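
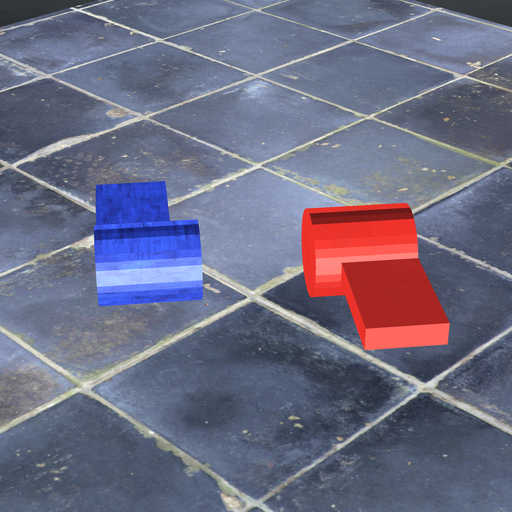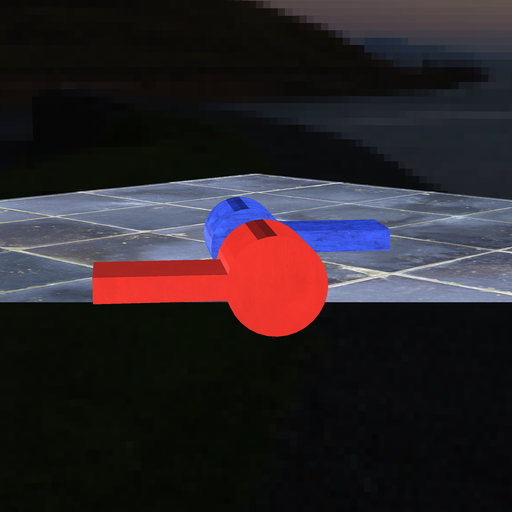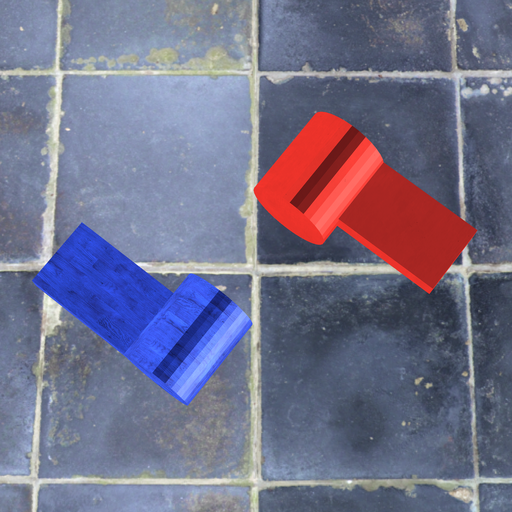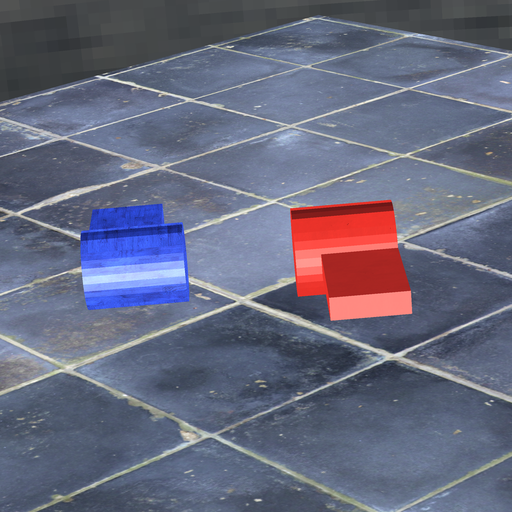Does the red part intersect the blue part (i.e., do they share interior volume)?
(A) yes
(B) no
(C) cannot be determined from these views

(B) no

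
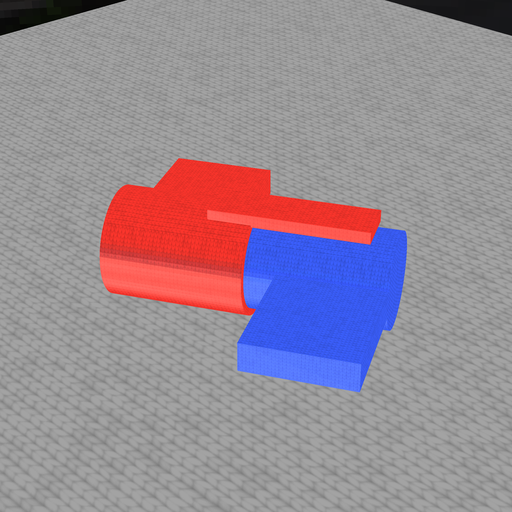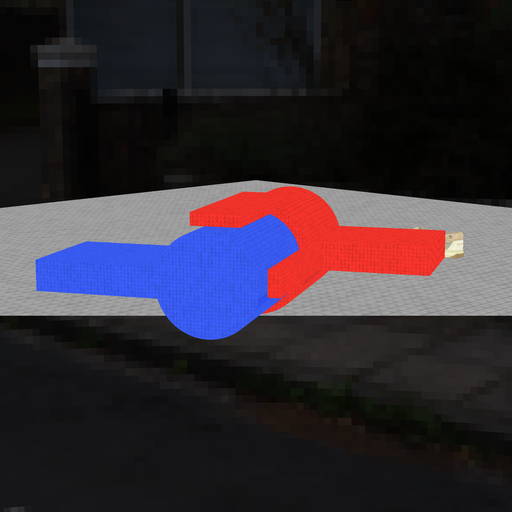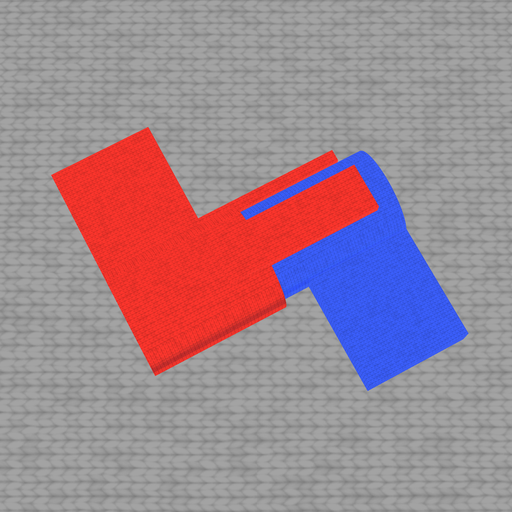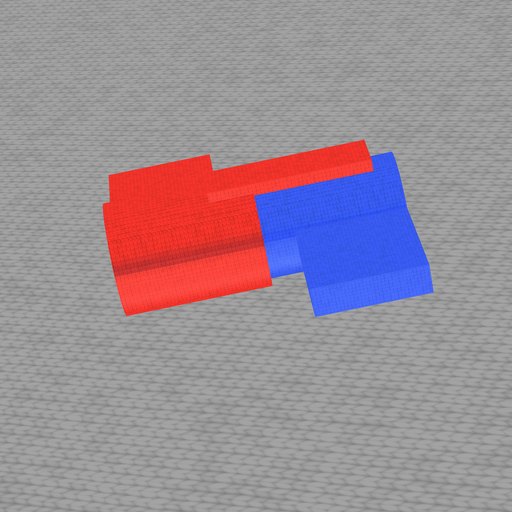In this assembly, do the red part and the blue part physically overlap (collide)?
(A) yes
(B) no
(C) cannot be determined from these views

(A) yes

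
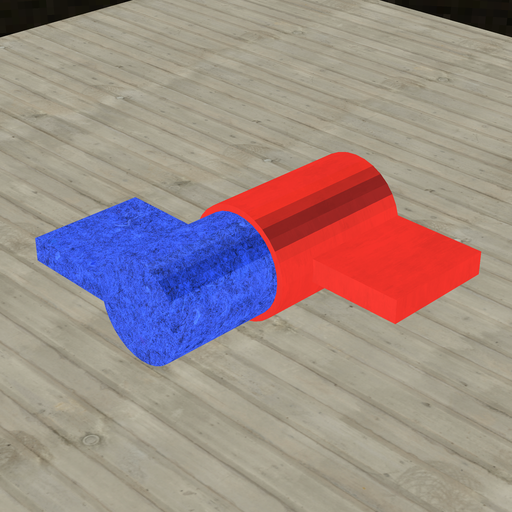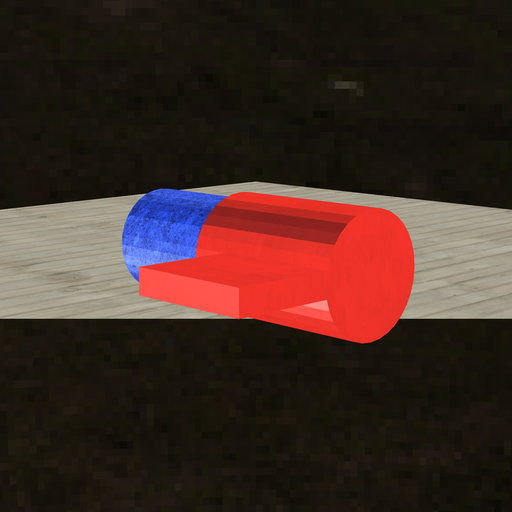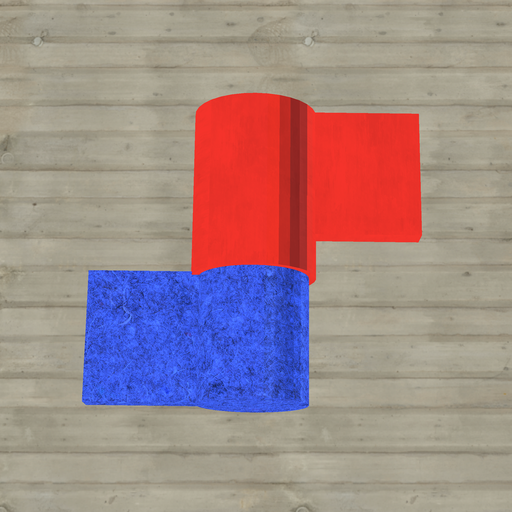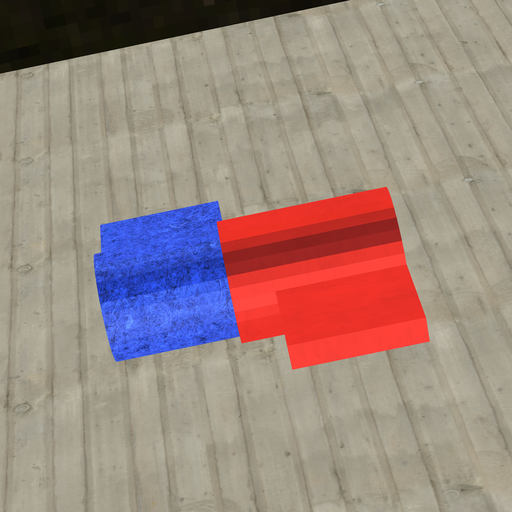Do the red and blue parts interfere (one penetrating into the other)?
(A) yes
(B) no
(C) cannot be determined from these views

(A) yes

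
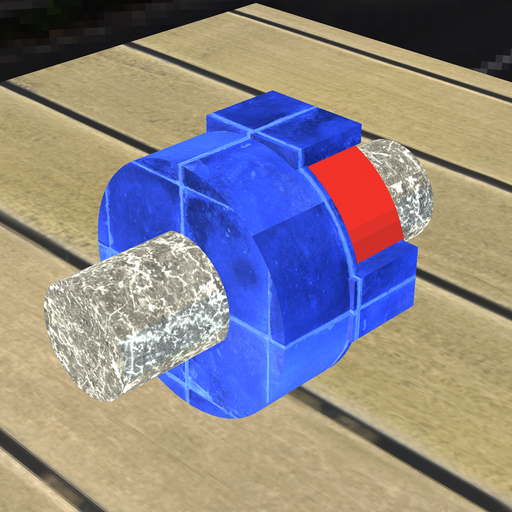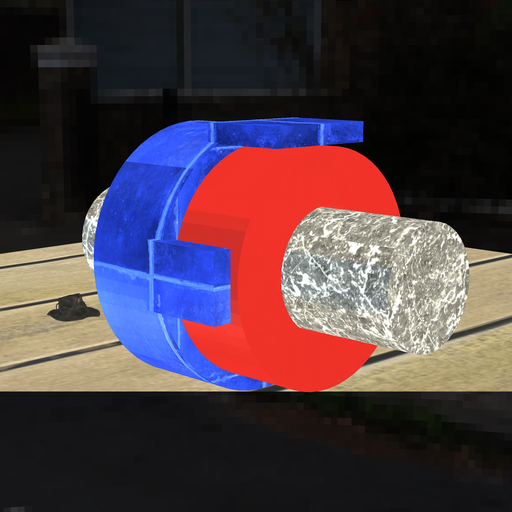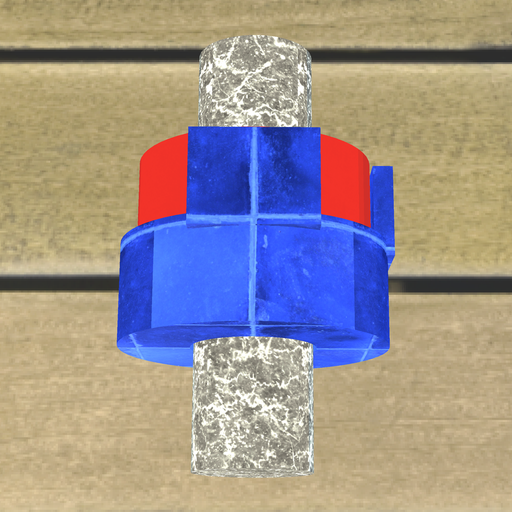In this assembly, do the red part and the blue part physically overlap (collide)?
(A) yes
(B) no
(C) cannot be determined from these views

(A) yes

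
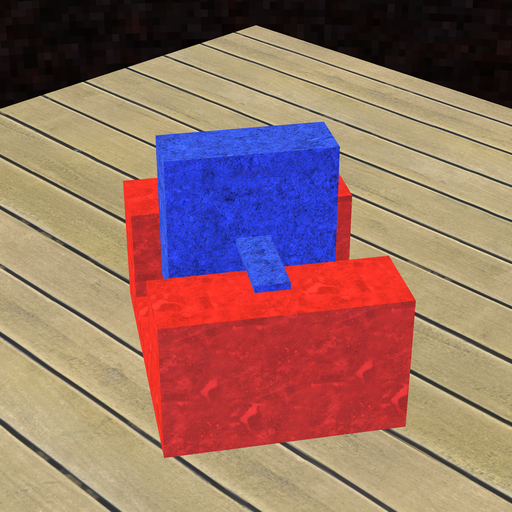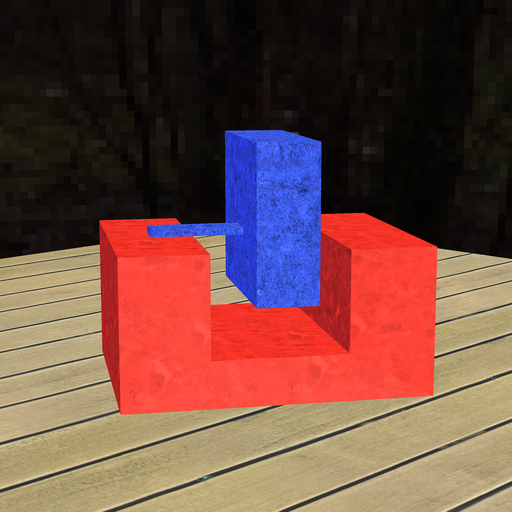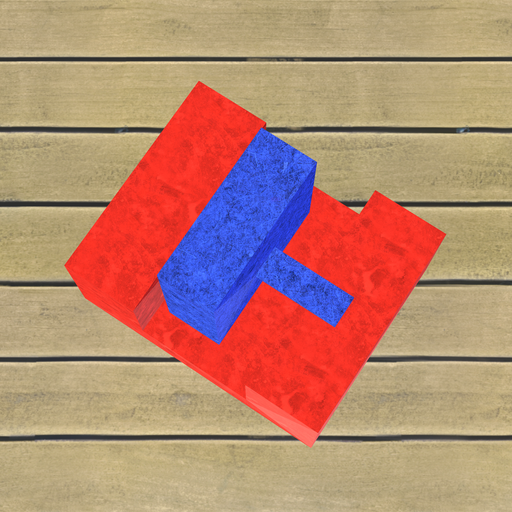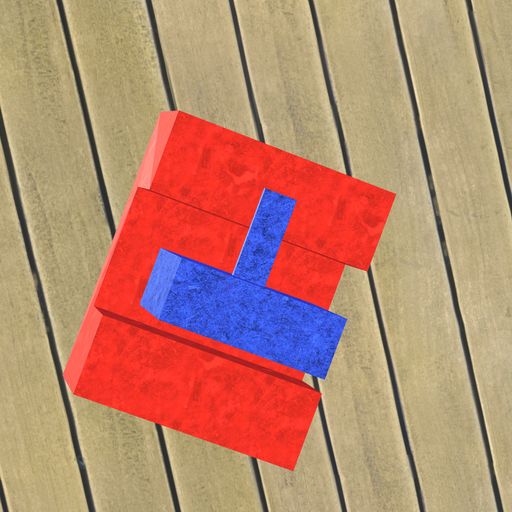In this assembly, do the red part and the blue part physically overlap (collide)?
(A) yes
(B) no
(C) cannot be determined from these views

(B) no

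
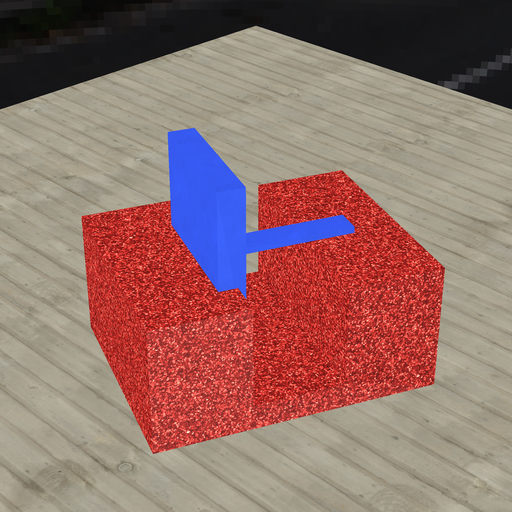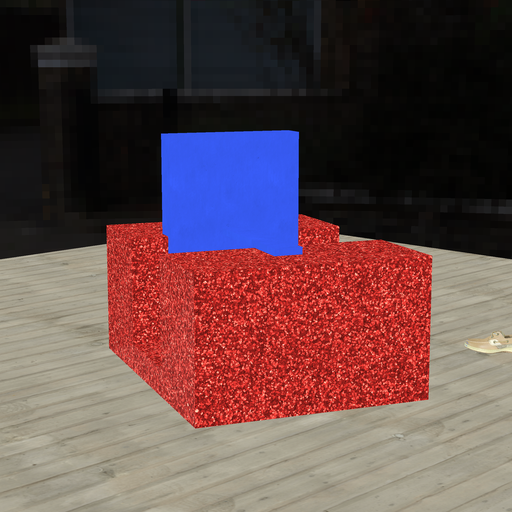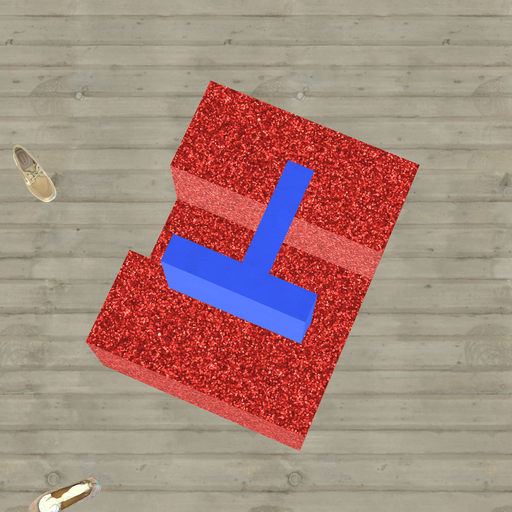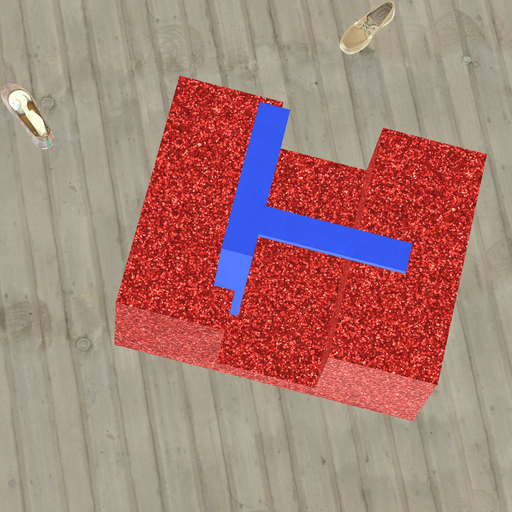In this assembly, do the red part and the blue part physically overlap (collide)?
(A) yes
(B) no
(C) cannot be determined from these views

(A) yes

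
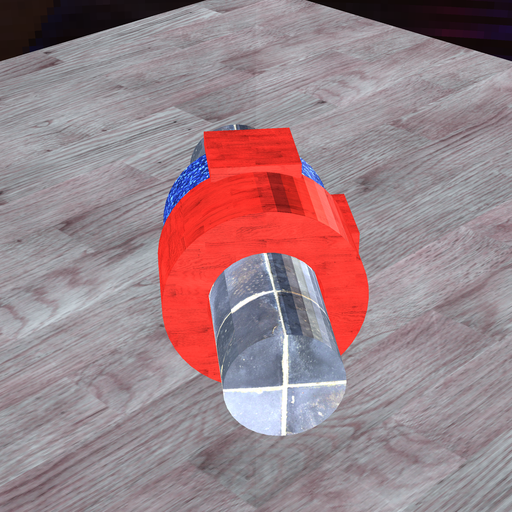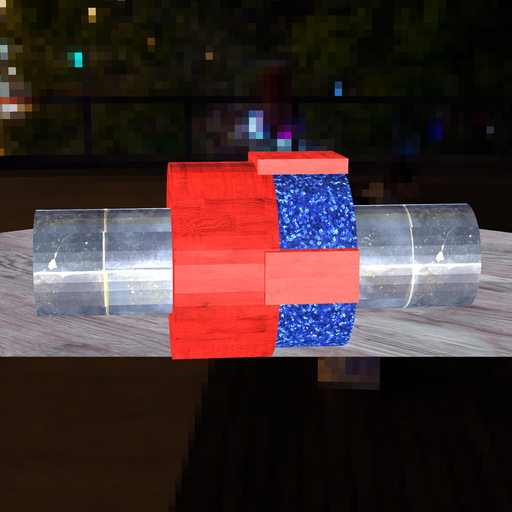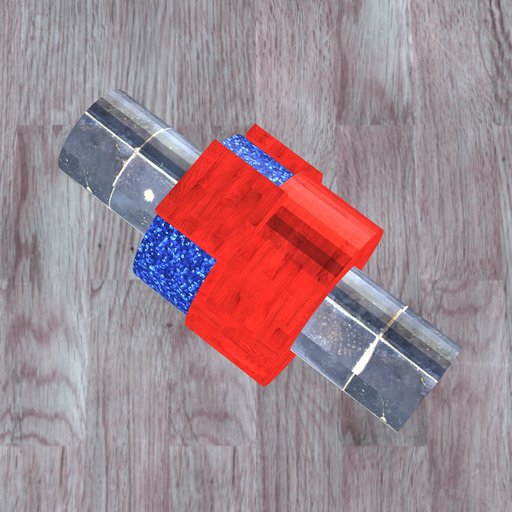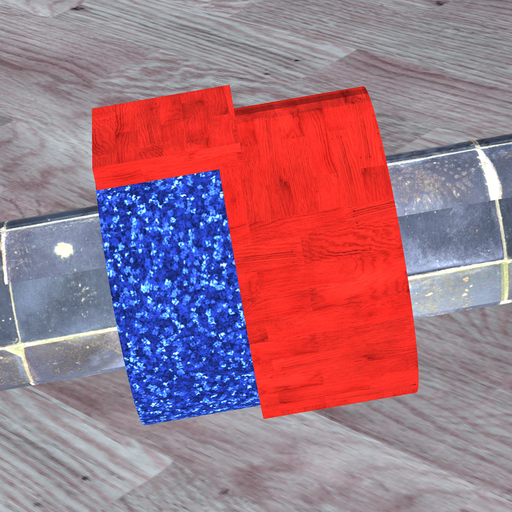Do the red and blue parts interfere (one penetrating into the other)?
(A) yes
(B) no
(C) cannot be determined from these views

(A) yes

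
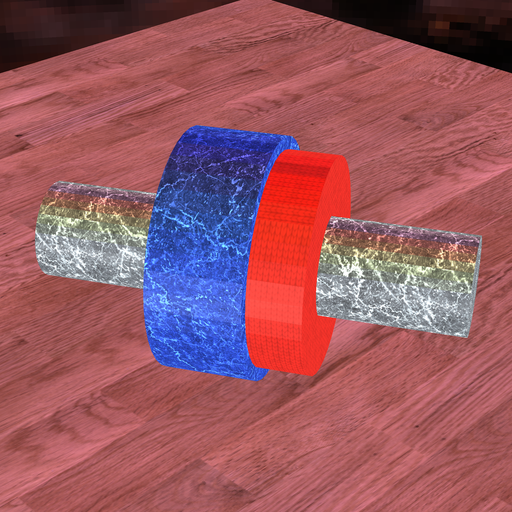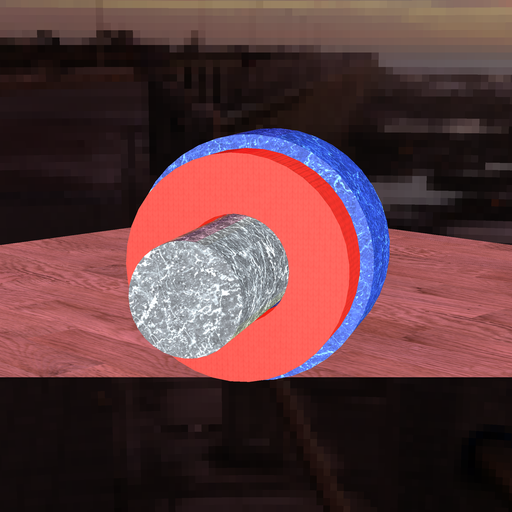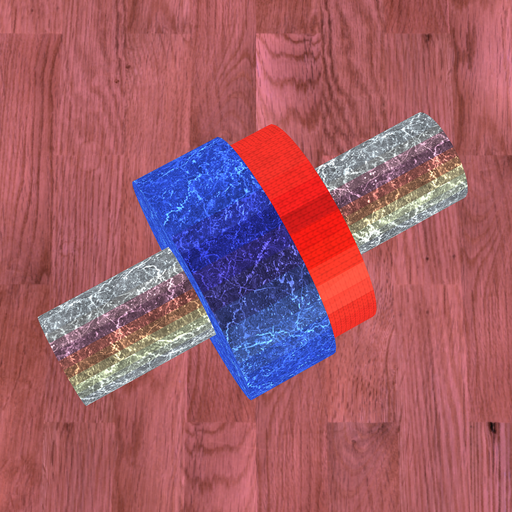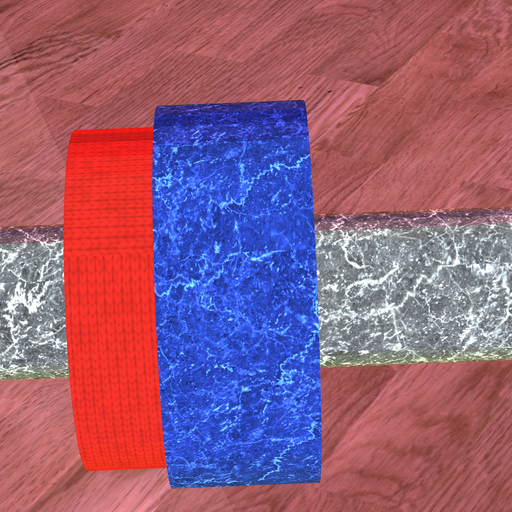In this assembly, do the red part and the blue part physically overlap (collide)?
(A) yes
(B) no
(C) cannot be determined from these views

(A) yes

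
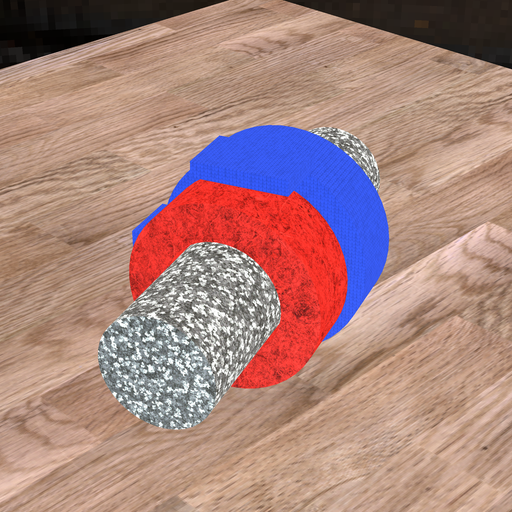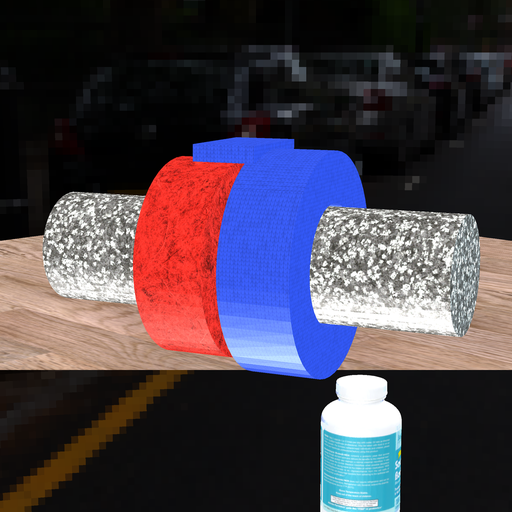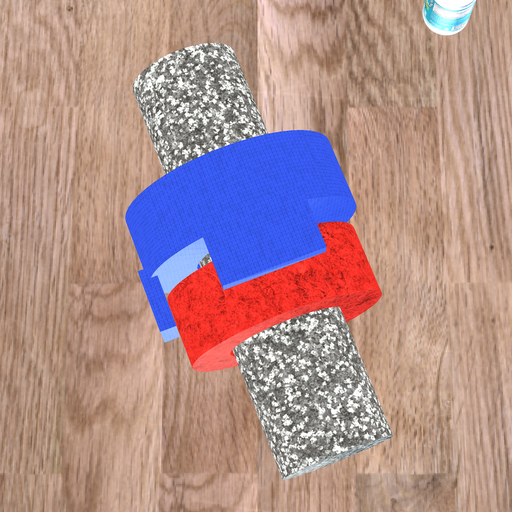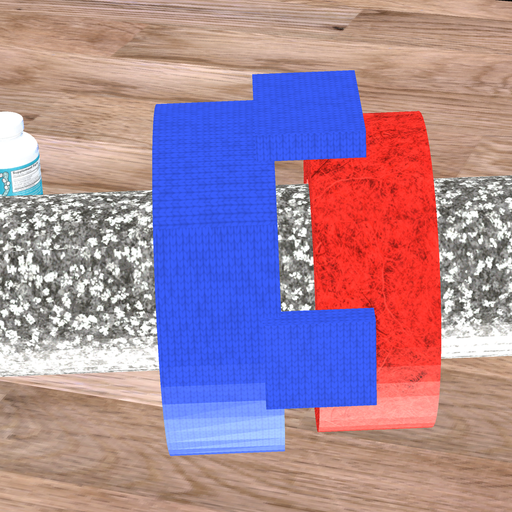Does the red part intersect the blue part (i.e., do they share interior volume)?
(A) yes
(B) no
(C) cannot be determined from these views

(B) no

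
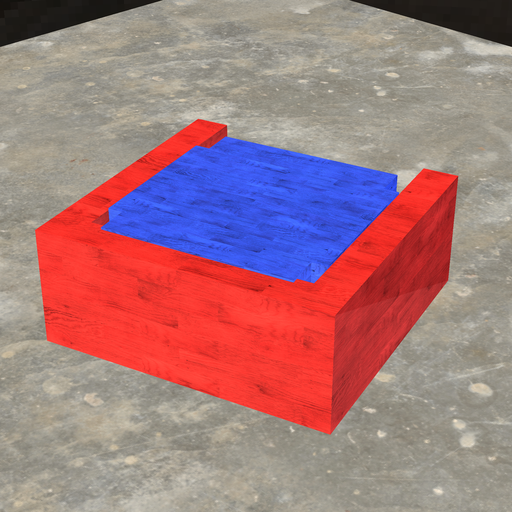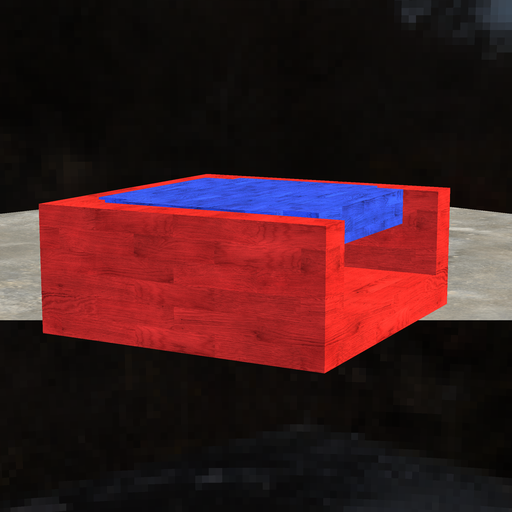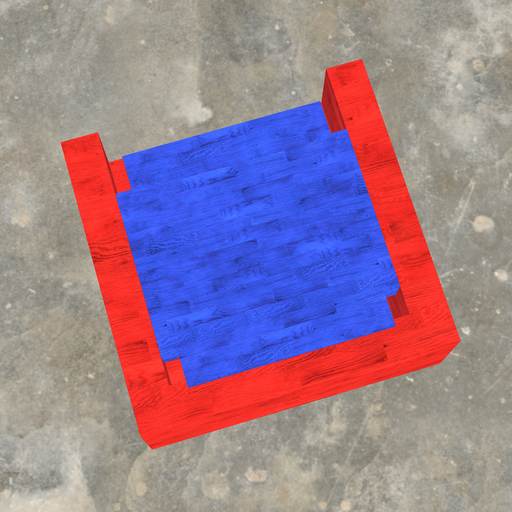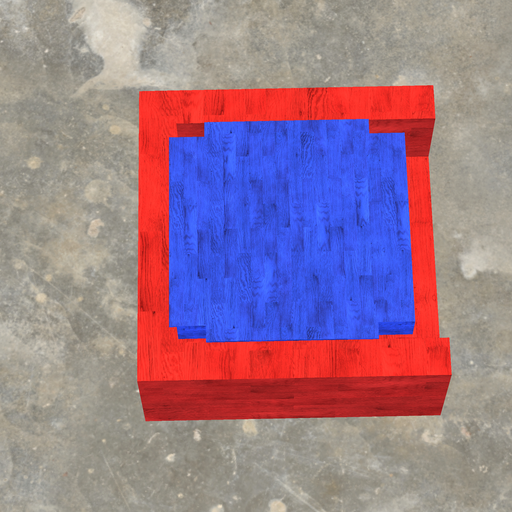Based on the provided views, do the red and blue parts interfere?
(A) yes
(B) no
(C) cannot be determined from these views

(A) yes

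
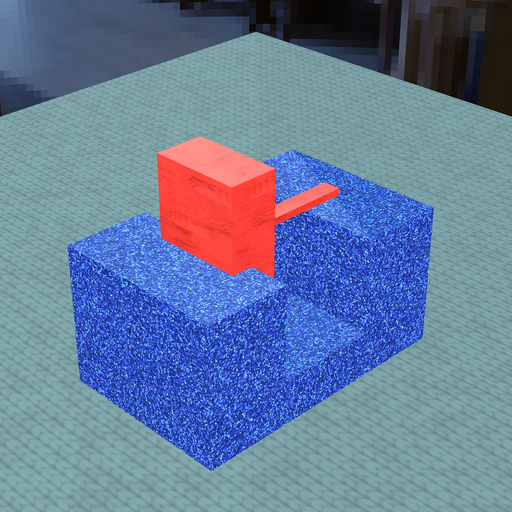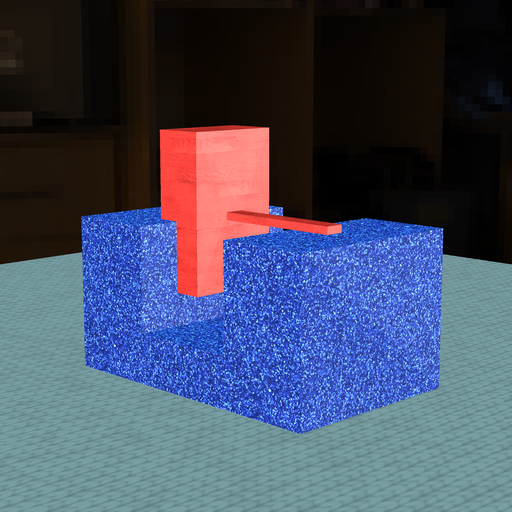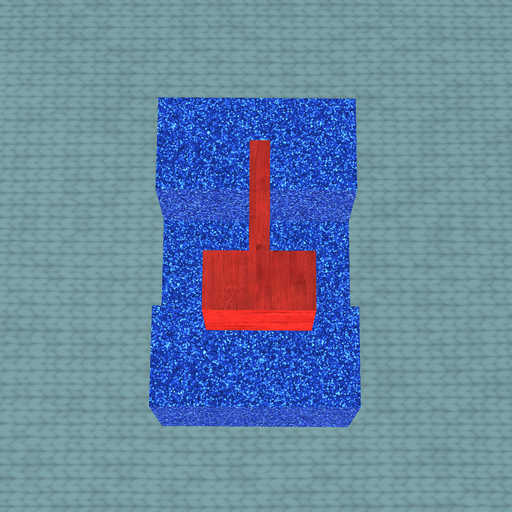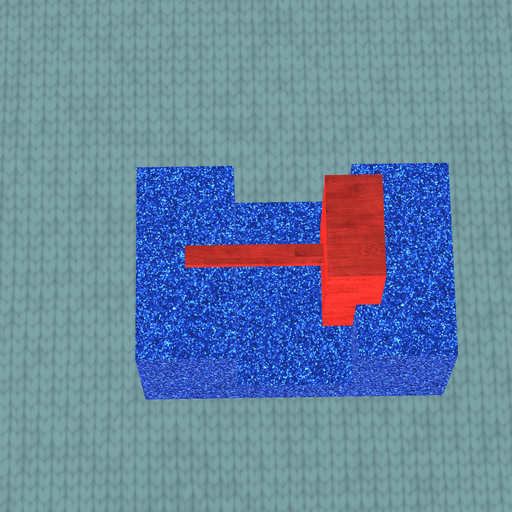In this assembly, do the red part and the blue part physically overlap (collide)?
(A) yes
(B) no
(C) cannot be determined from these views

(A) yes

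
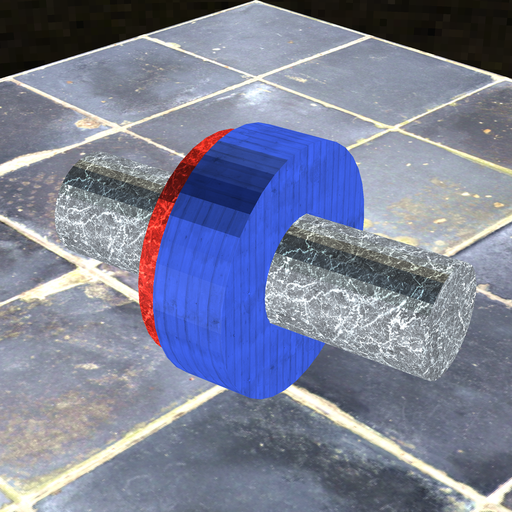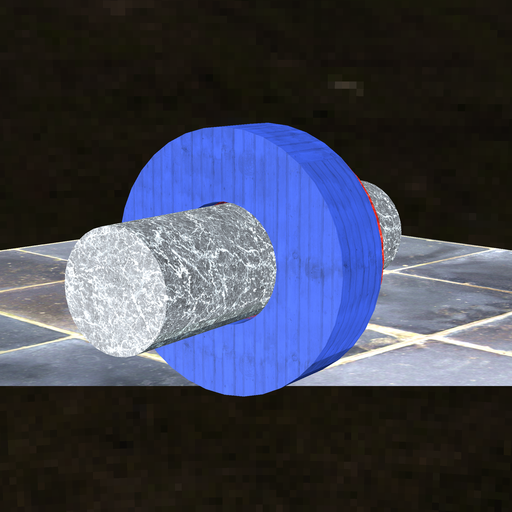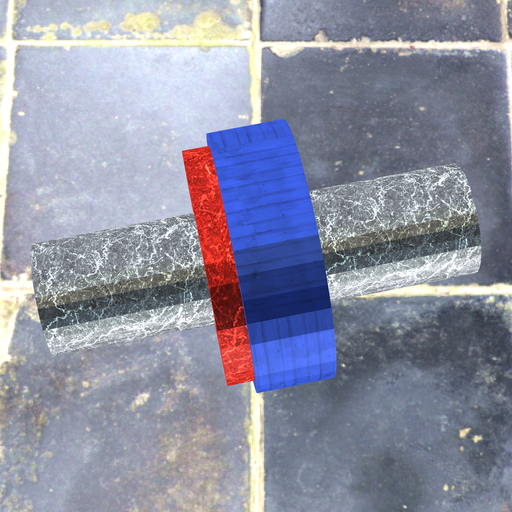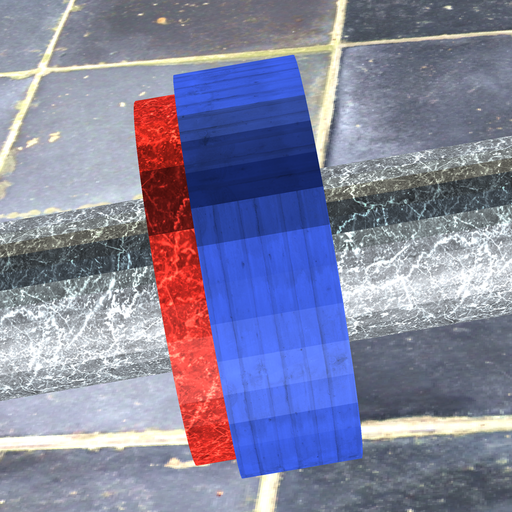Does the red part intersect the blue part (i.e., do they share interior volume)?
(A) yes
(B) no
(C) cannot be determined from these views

(A) yes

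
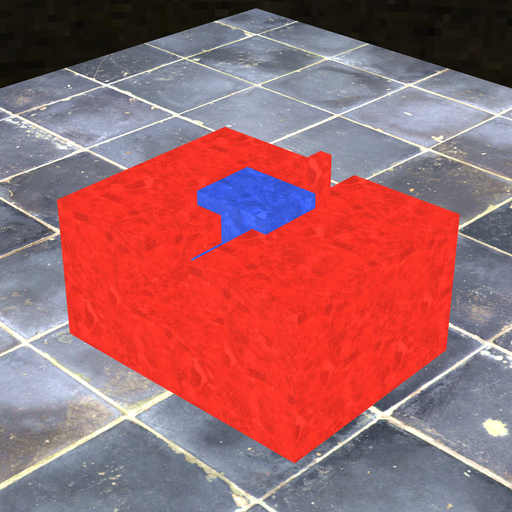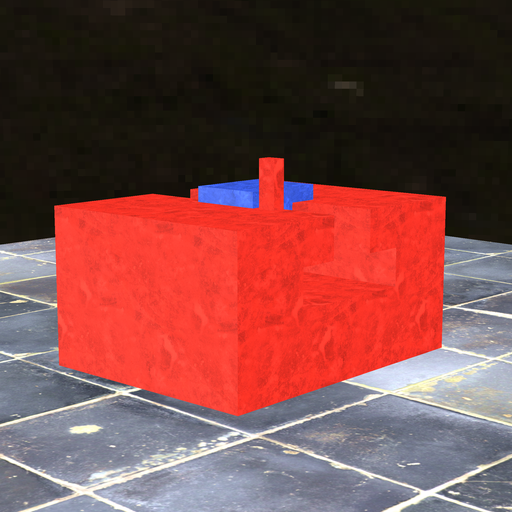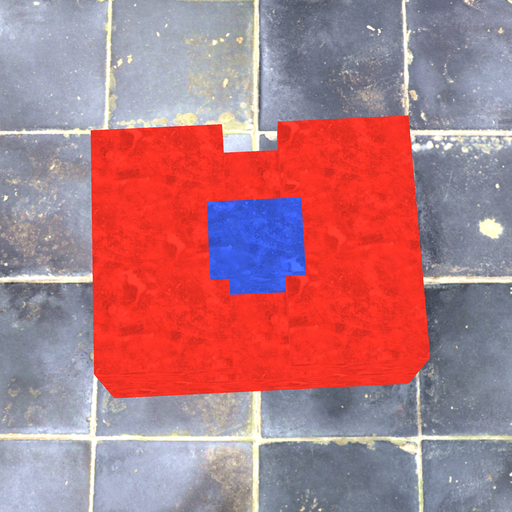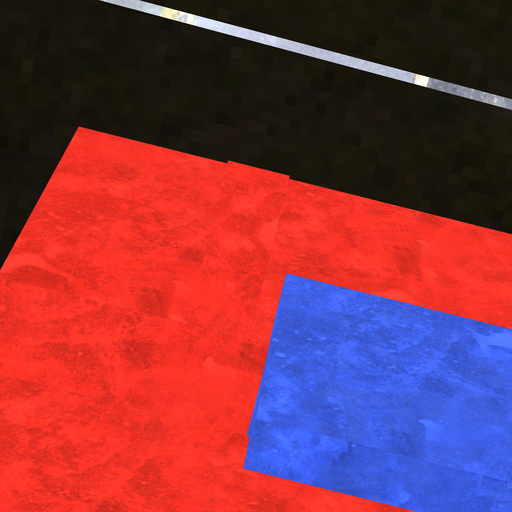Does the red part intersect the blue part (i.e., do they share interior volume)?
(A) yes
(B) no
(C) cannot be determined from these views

(B) no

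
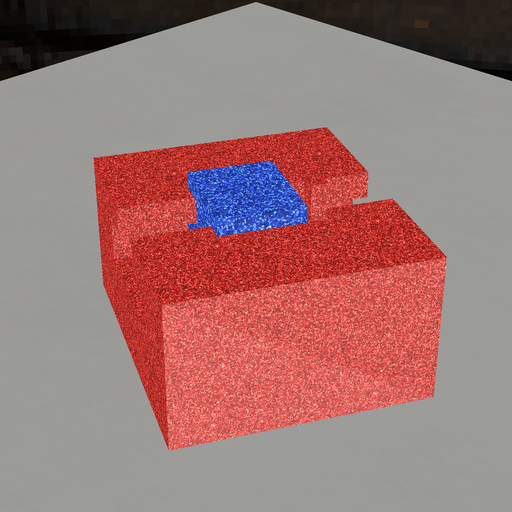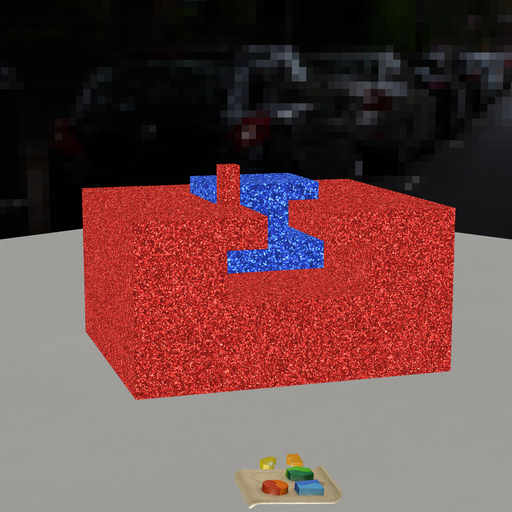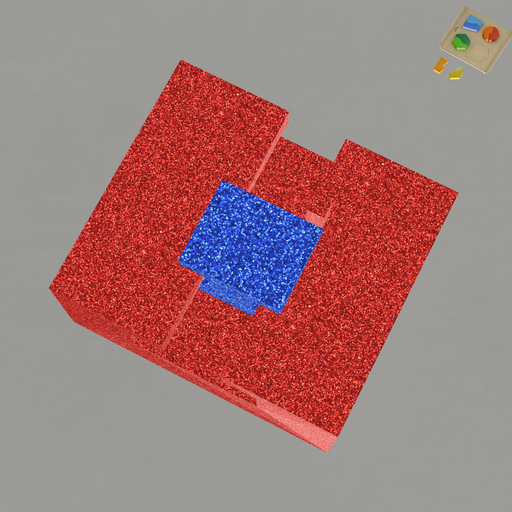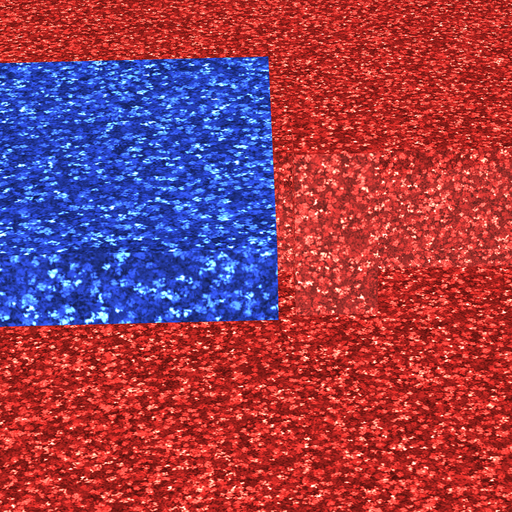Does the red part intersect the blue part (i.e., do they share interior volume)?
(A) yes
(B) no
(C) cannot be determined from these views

(B) no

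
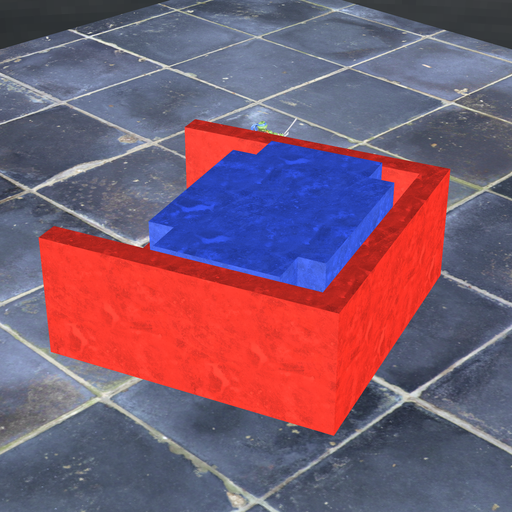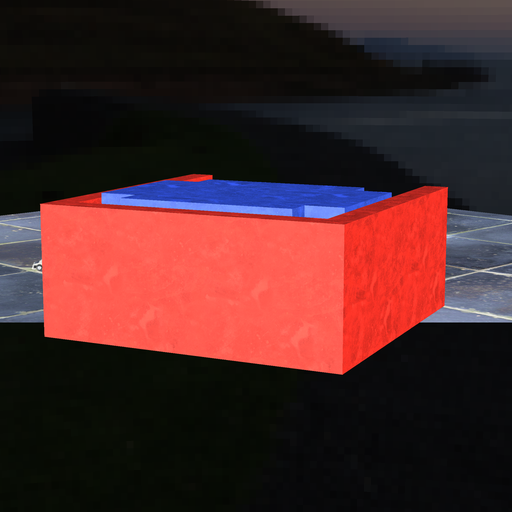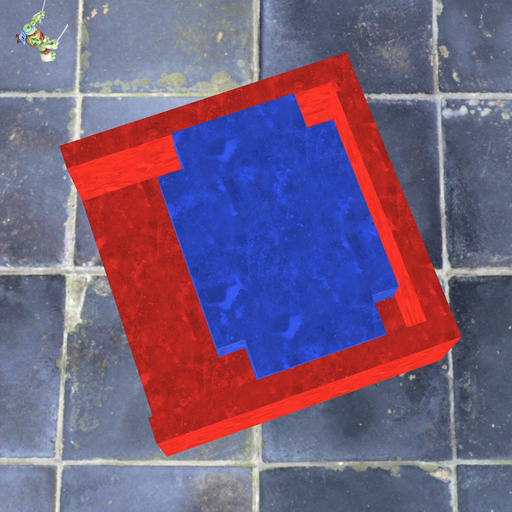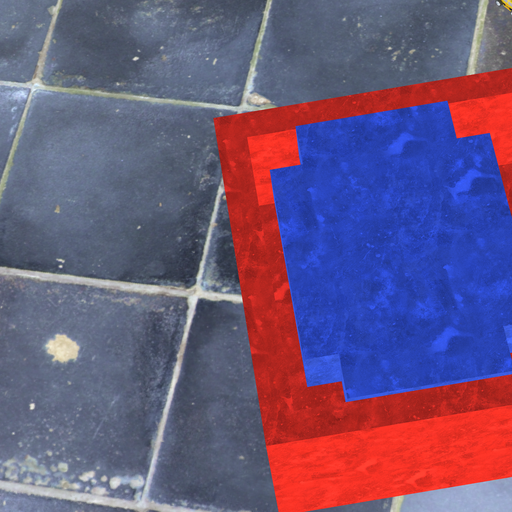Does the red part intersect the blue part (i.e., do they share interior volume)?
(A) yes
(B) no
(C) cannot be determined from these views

(B) no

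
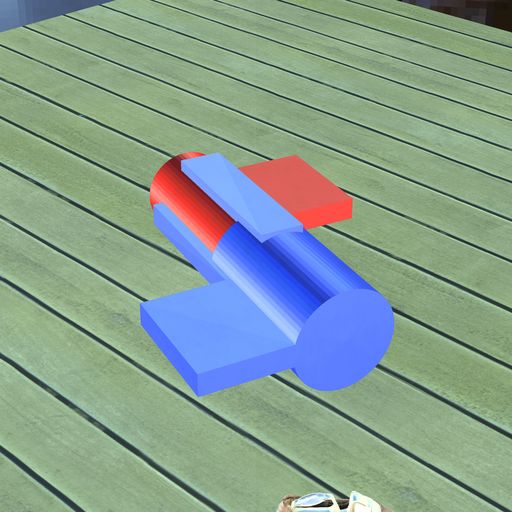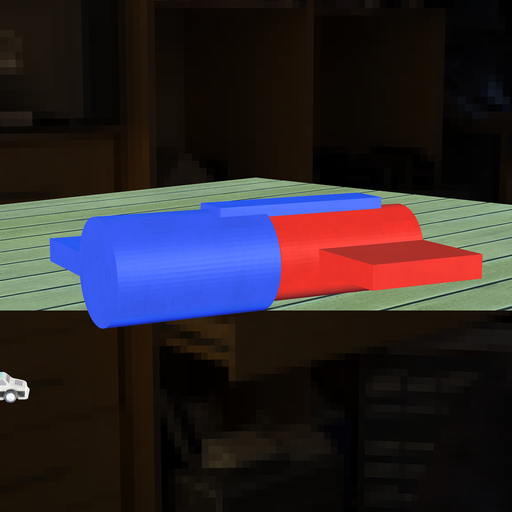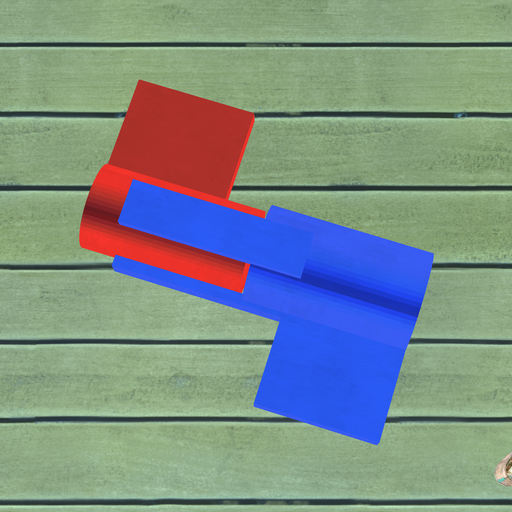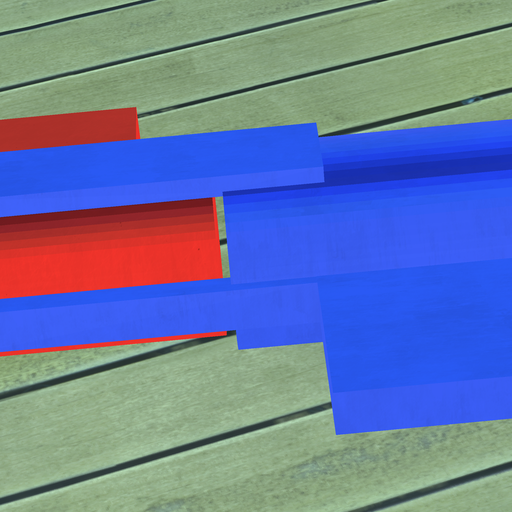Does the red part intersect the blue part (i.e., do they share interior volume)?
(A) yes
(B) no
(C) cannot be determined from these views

(B) no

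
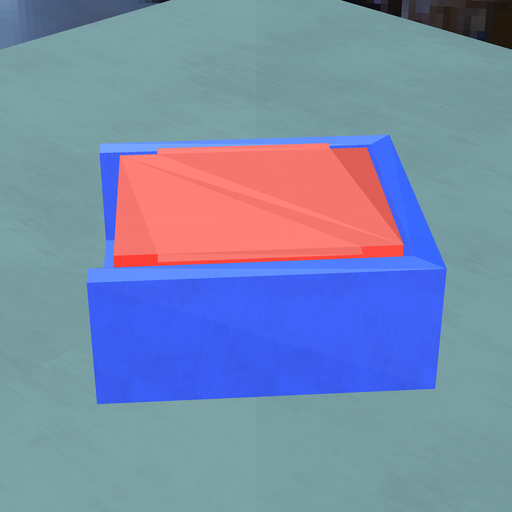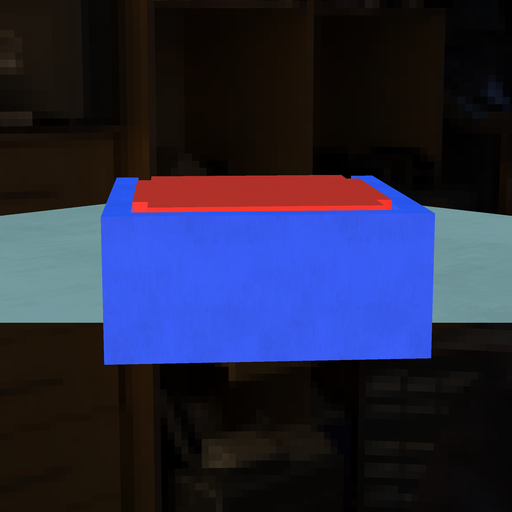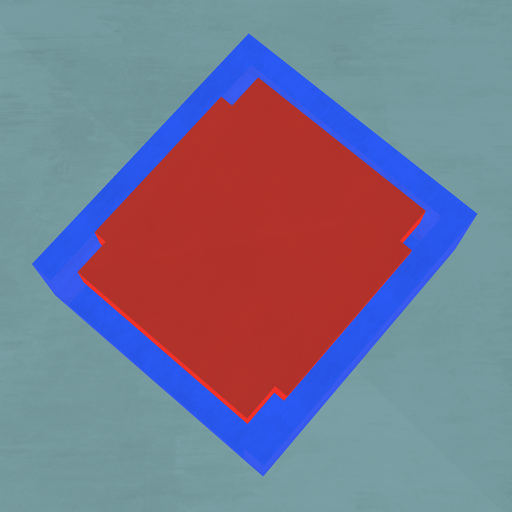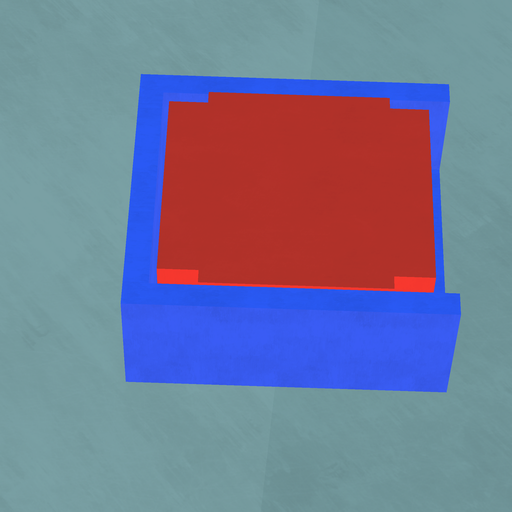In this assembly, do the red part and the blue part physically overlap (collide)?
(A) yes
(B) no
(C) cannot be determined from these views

(B) no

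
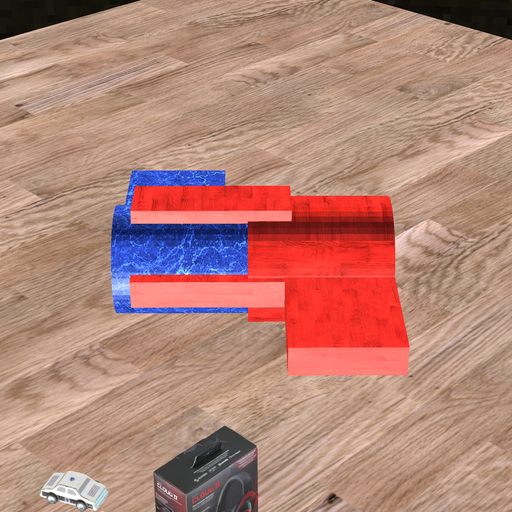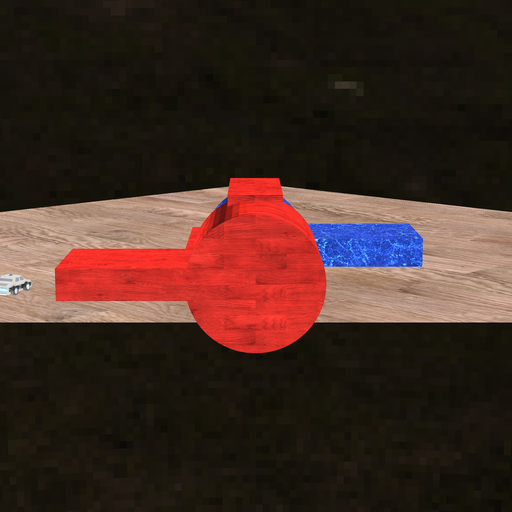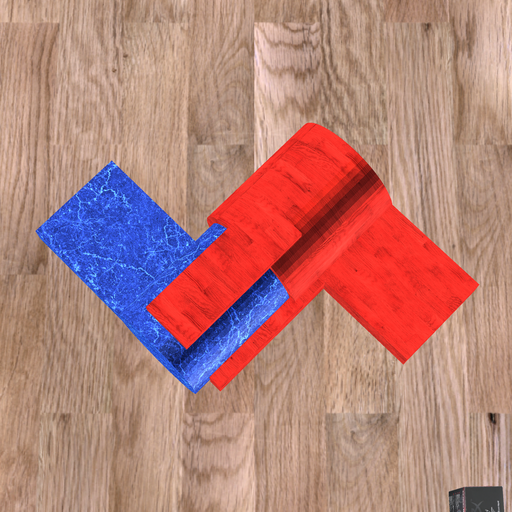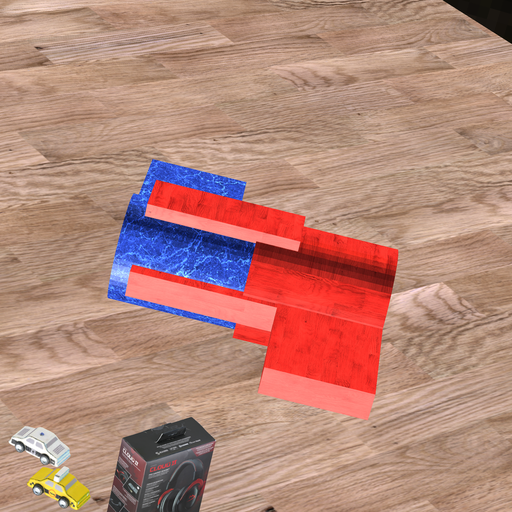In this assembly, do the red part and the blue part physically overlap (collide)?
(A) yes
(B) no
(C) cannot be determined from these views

(A) yes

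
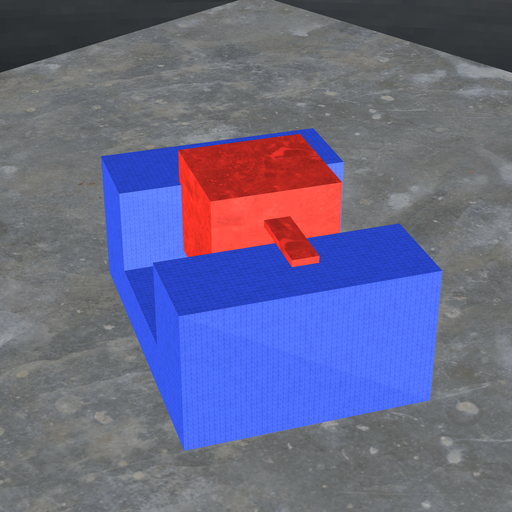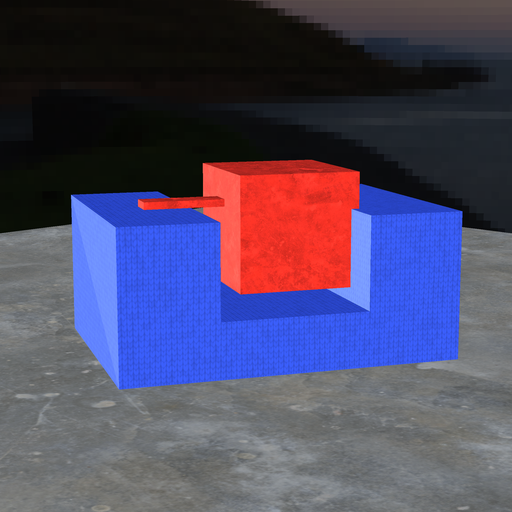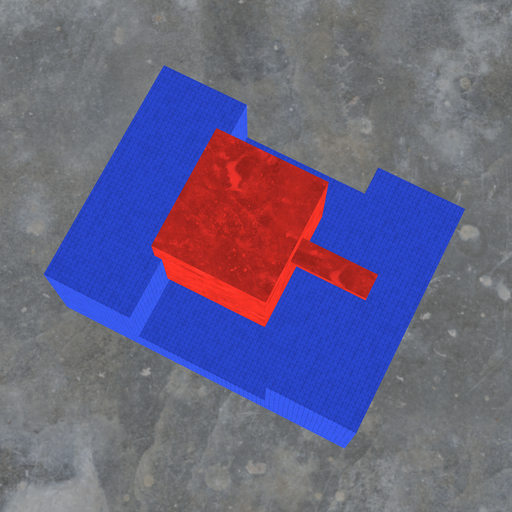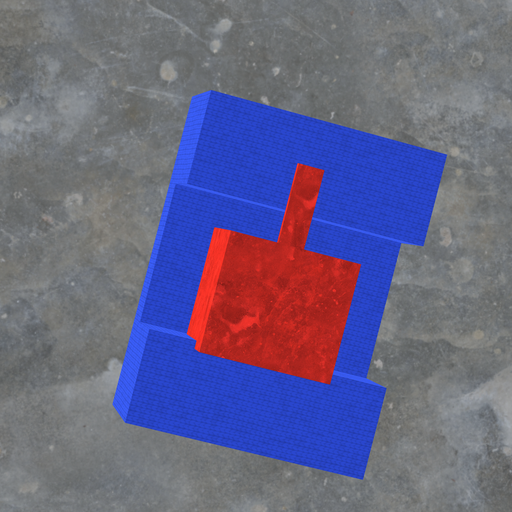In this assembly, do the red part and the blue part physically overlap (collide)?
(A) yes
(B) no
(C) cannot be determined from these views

(A) yes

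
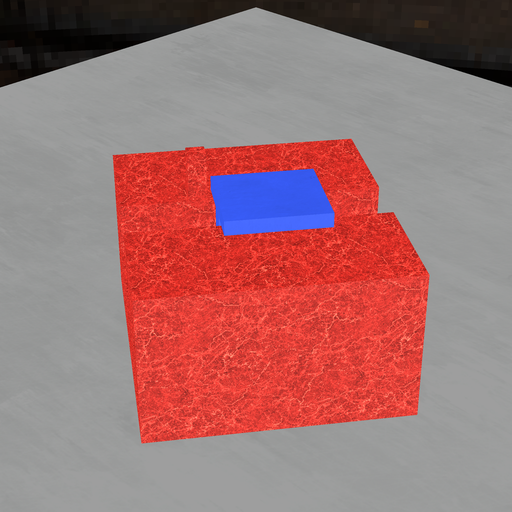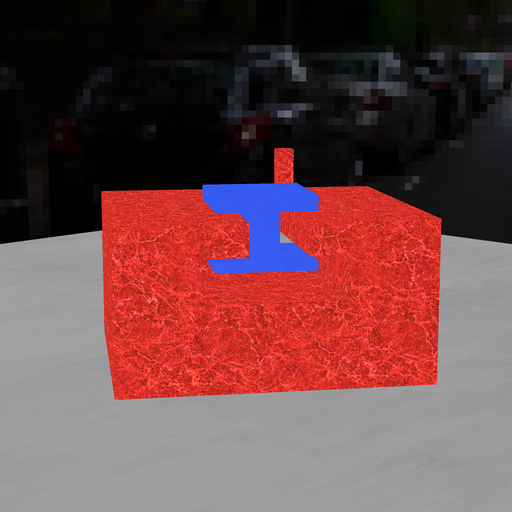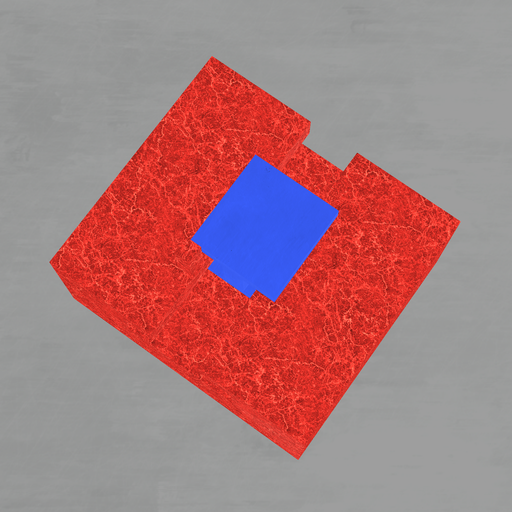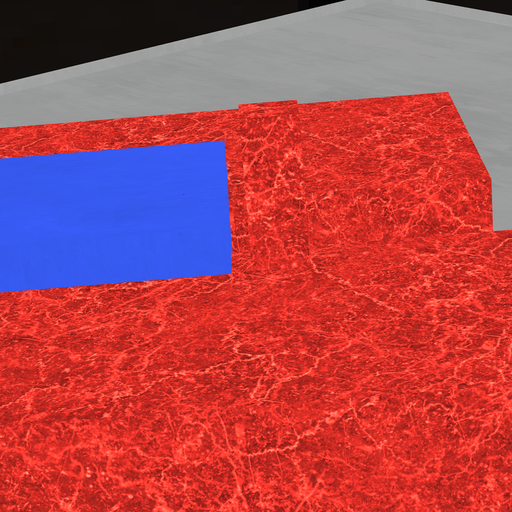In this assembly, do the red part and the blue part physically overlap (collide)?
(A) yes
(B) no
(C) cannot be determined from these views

(B) no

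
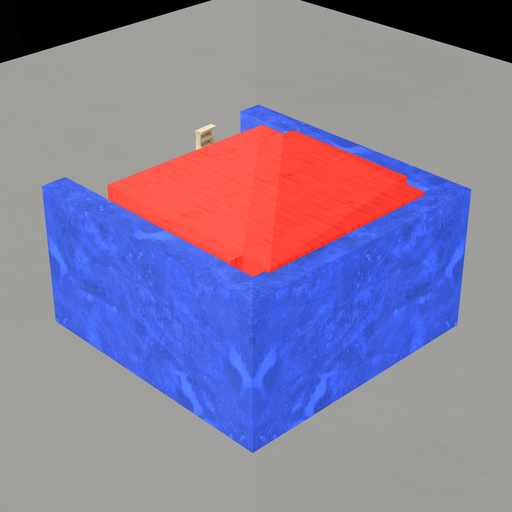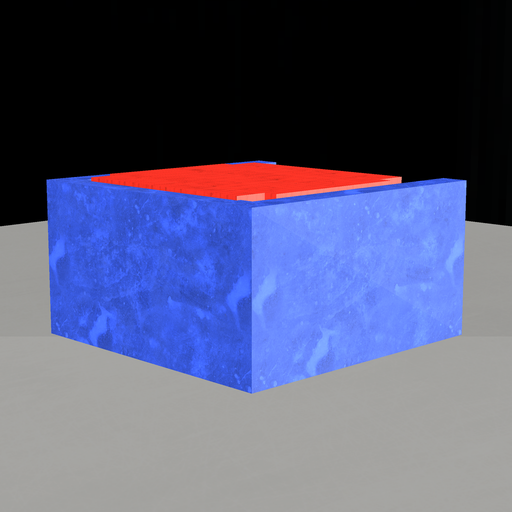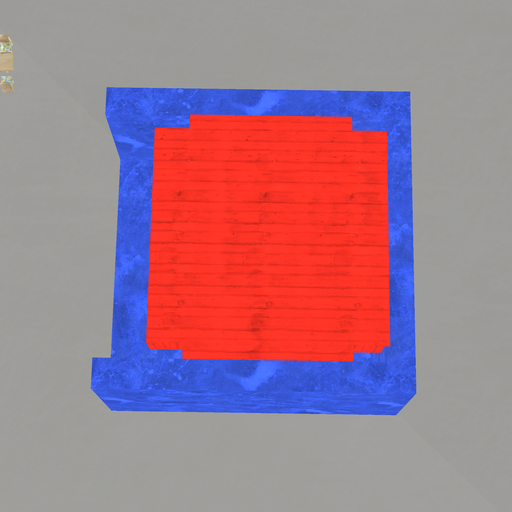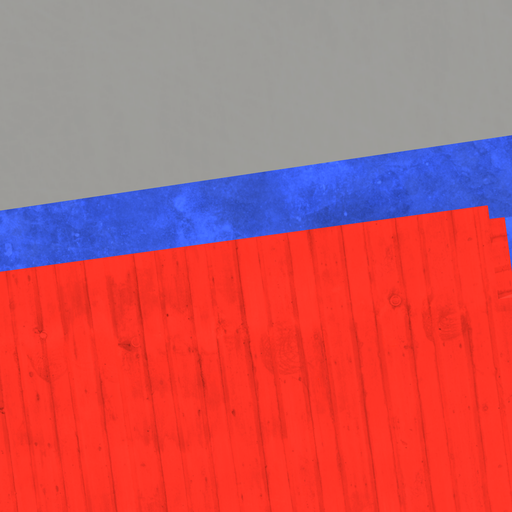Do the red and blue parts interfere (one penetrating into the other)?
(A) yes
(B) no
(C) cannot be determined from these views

(A) yes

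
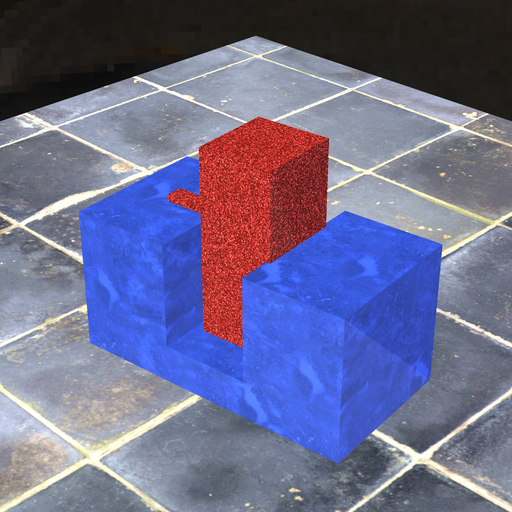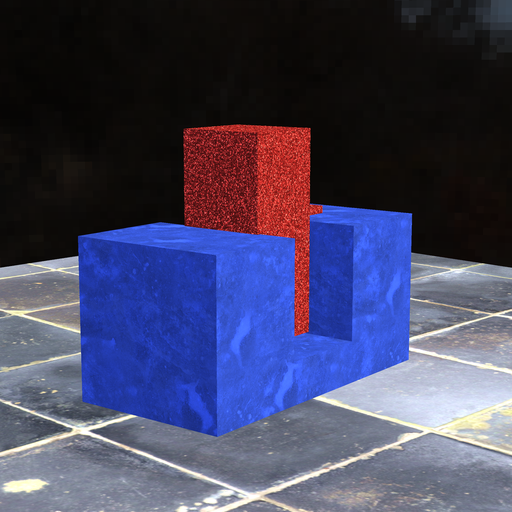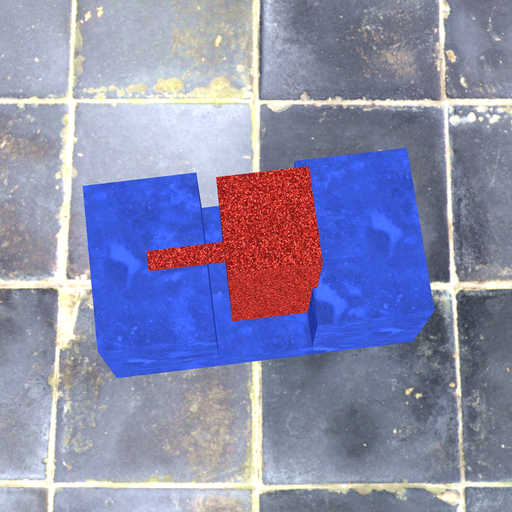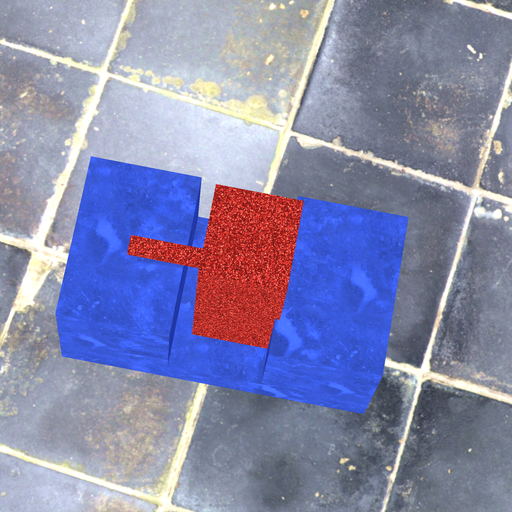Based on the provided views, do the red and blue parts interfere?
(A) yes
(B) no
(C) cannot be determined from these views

(A) yes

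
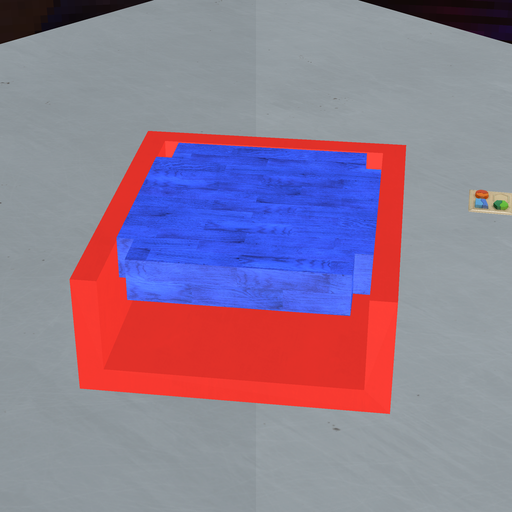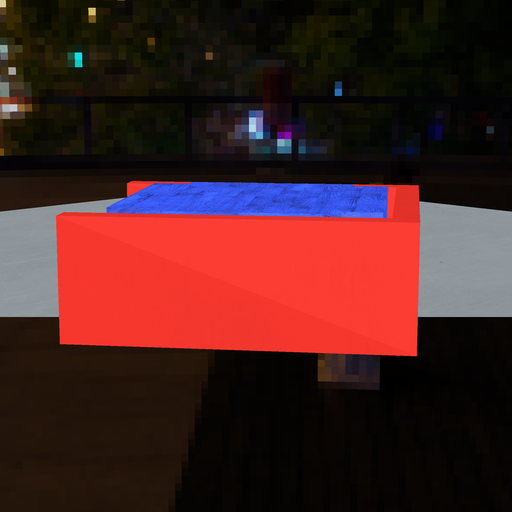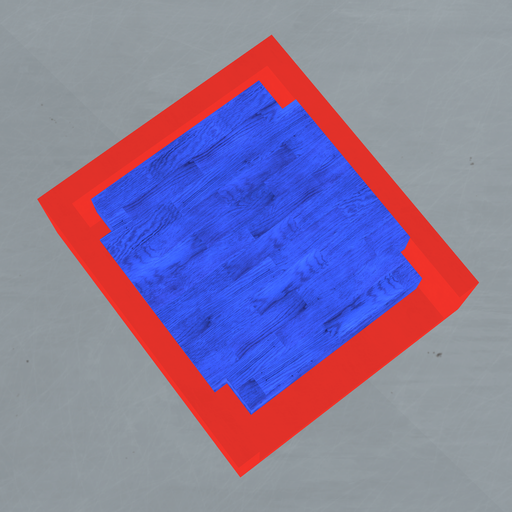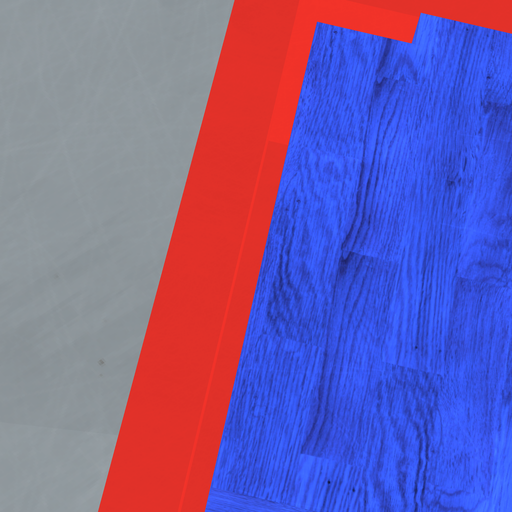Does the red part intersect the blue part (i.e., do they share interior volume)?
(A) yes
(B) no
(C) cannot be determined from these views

(B) no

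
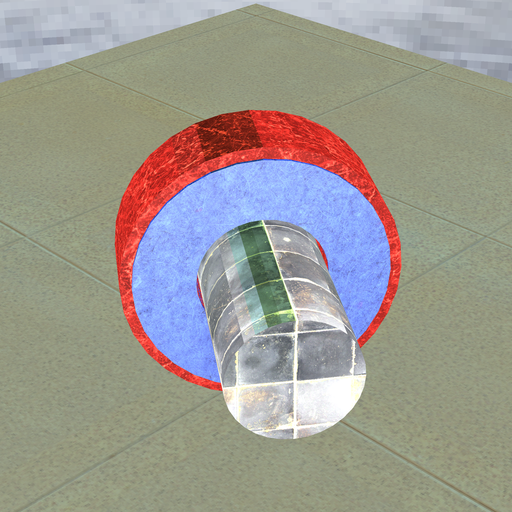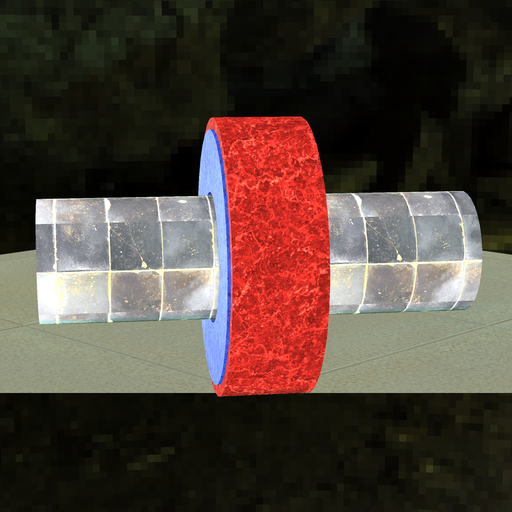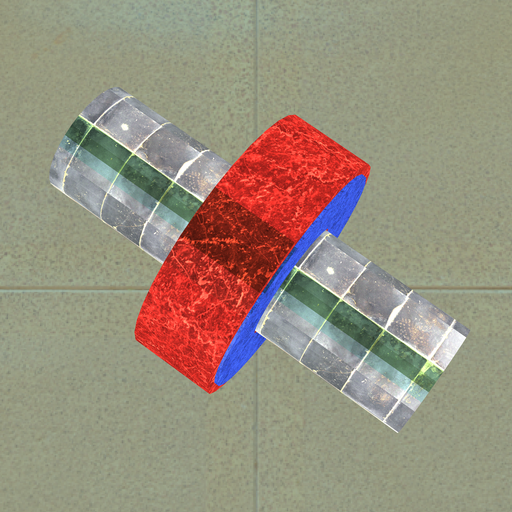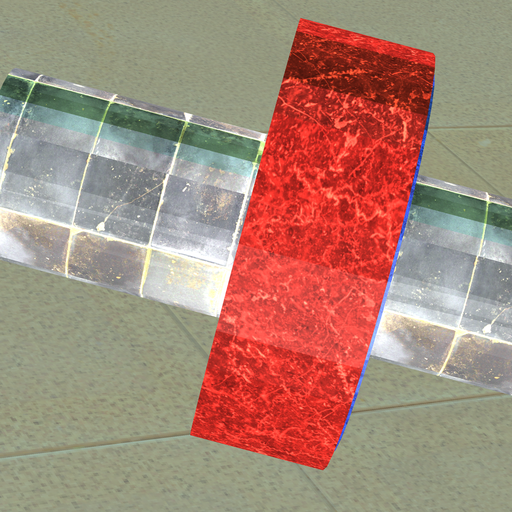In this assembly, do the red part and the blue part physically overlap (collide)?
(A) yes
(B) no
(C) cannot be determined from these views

(A) yes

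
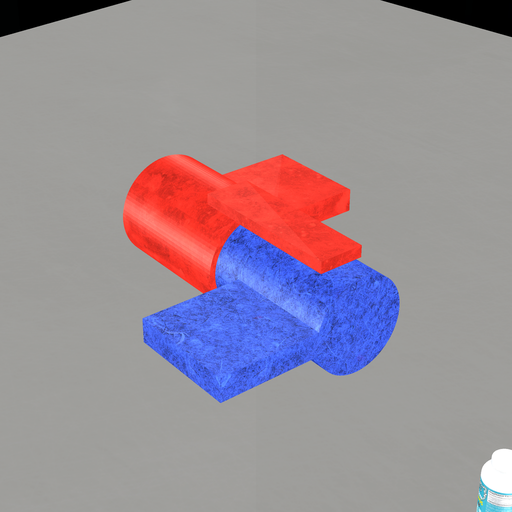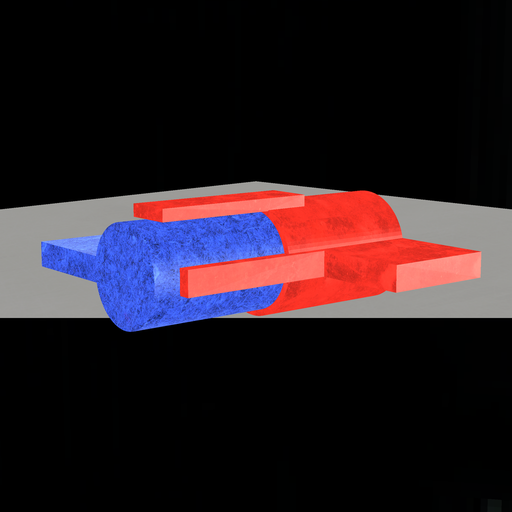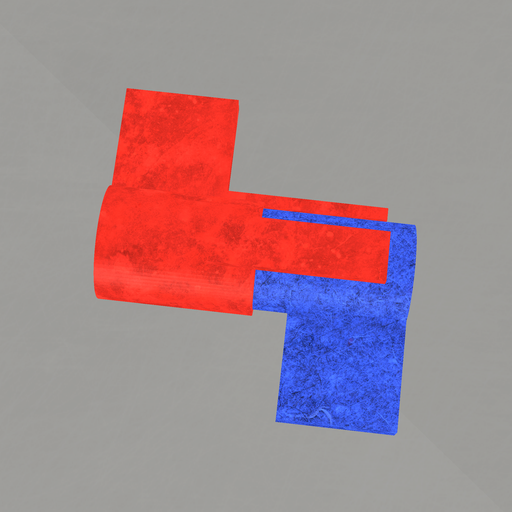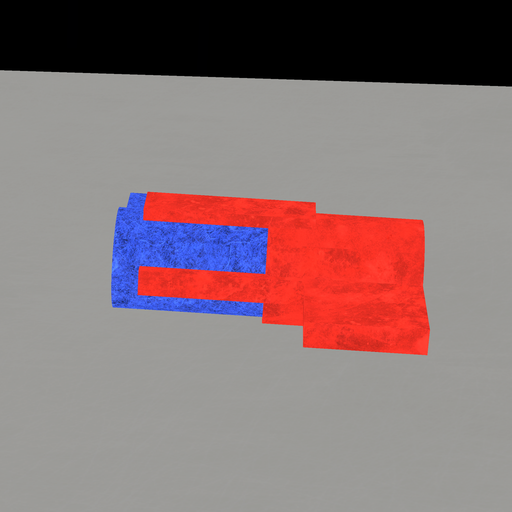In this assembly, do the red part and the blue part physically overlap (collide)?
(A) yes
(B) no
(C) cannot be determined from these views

(A) yes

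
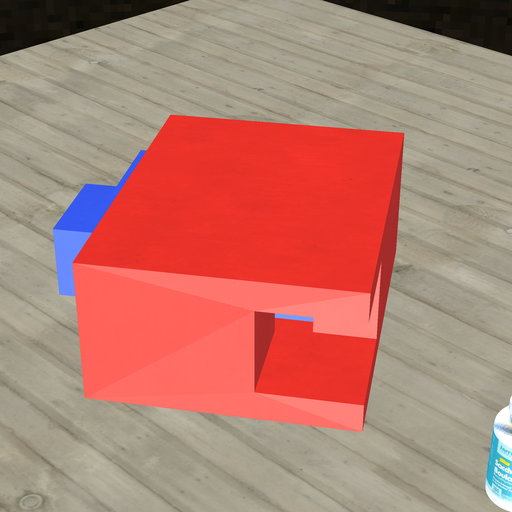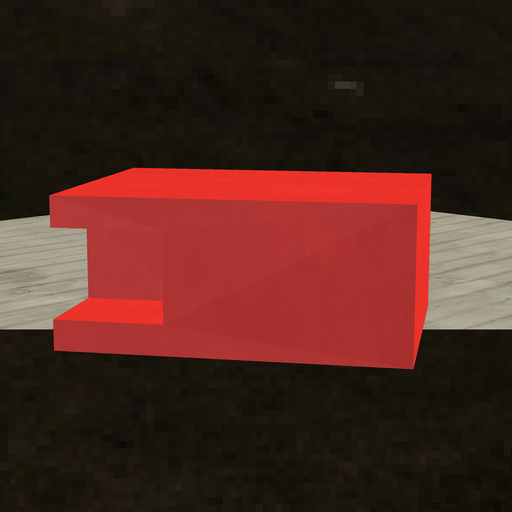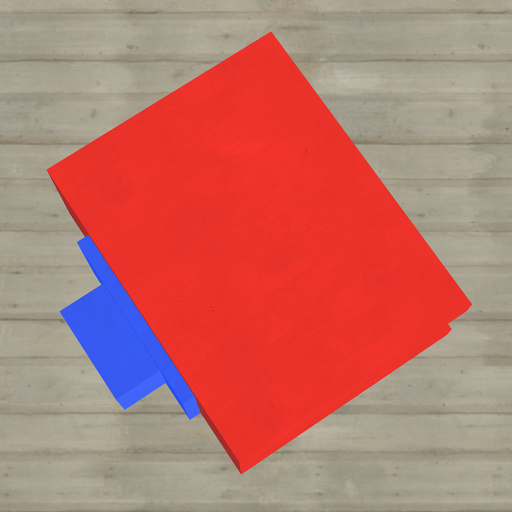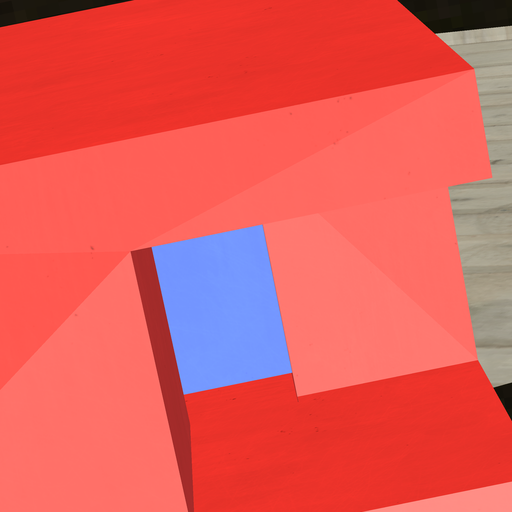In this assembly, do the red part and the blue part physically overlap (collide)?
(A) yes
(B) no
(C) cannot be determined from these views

(A) yes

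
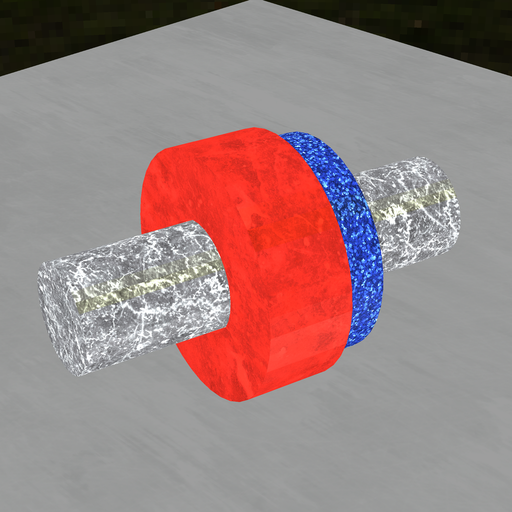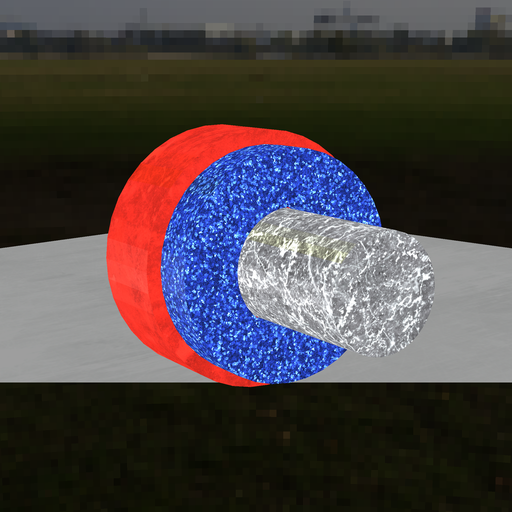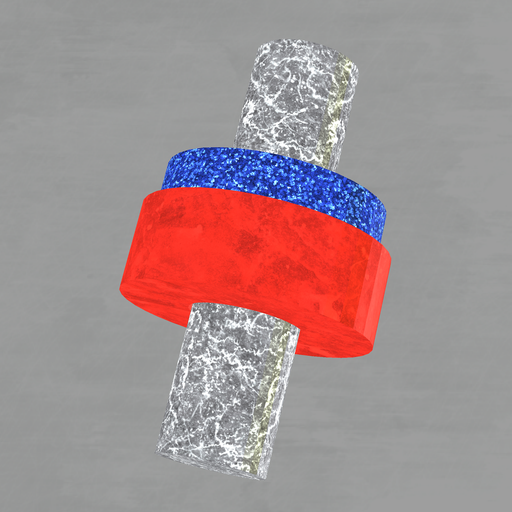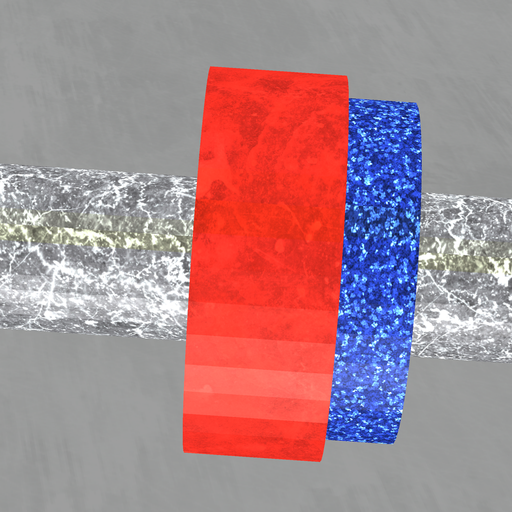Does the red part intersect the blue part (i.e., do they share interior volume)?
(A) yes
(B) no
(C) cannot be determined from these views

(A) yes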